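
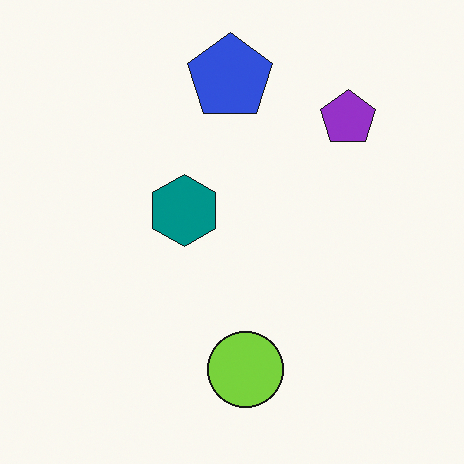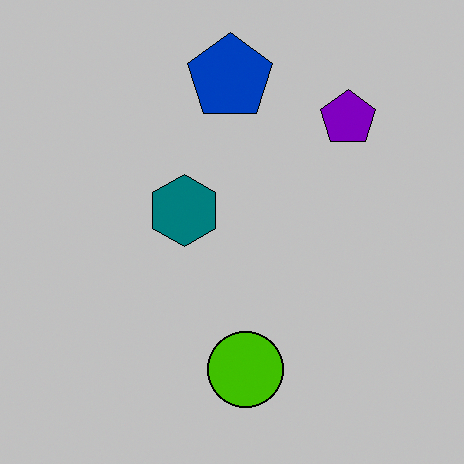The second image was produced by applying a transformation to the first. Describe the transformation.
Aggressively posterized.

Each flat color has snapped to a coarser quantized level — most visibly, the near-white background has dropped to a flat grey.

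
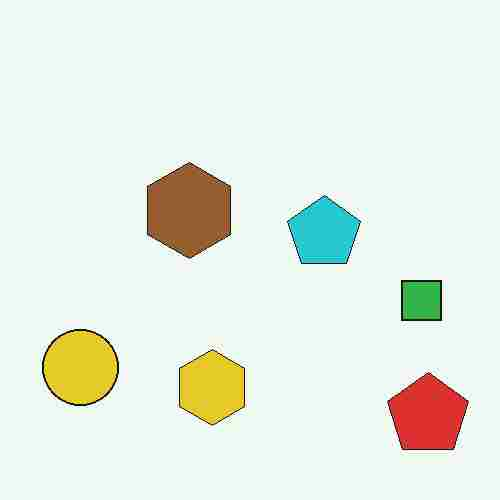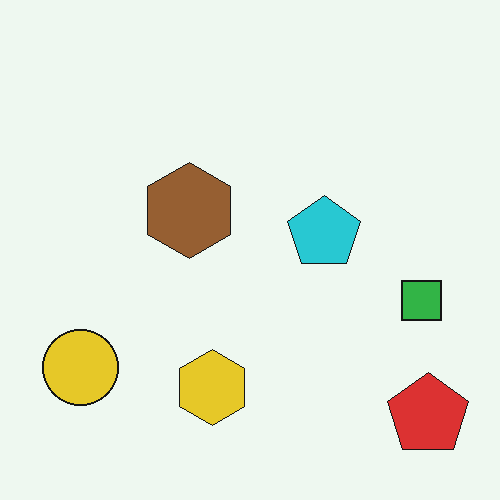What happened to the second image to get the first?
Degraded with heavy JPEG compression.

Blocky 8×8 compression artifacts appear around shape edges and the flat background shows ringing — characteristic JPEG degradation.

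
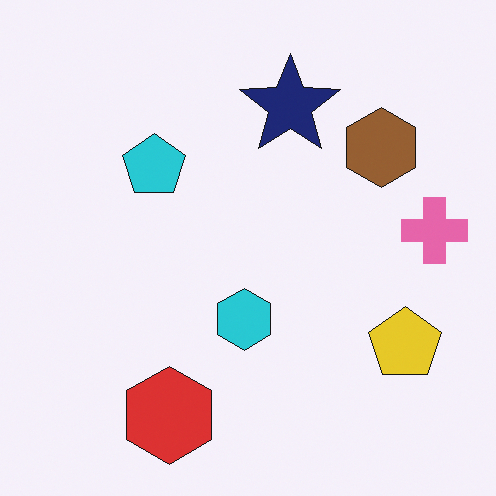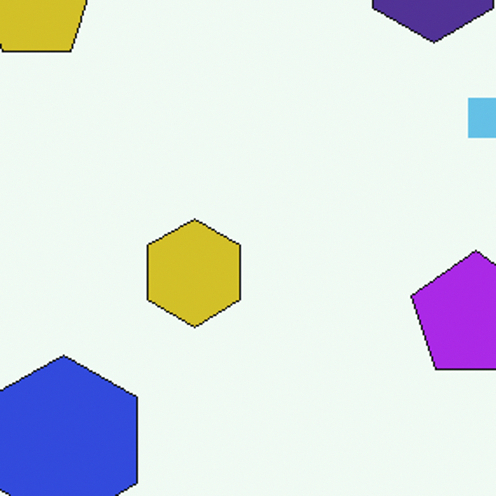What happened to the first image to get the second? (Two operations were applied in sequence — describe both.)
The image was cropped to a noticeably smaller region and rescaled, then hue-shifted by a large amount.

The visible shapes are larger and the field of view is narrower; shapes near the original edges may be partly or wholly outside the frame — a crop-and-rescale. Every shape's color has rotated by the same amount around the hue wheel — a uniform hue shift.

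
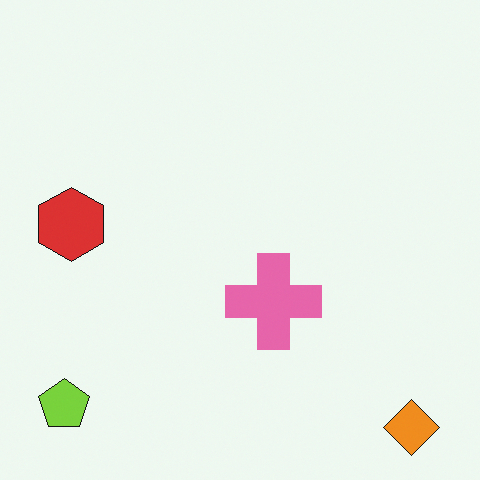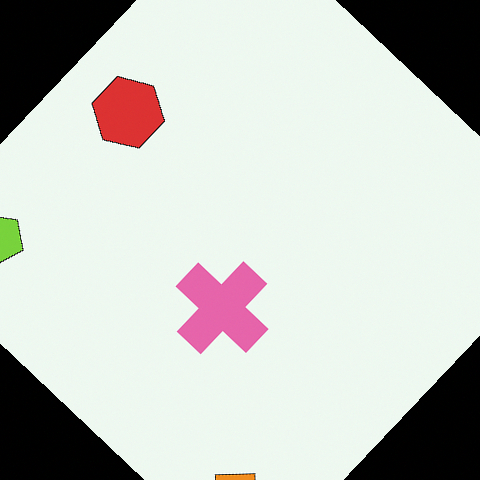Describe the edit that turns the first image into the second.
The image was rotated clockwise by a large amount — several tens of degrees.

Every shape is tilted by the same angle and the image corners show triangular fill wedges — a whole-image rotation by a non-right angle.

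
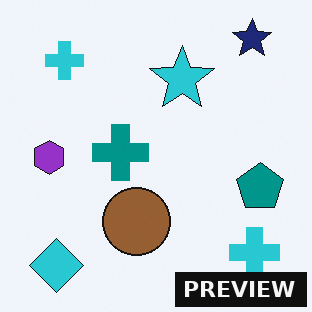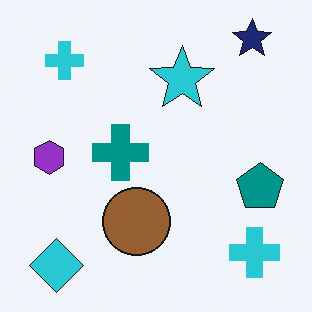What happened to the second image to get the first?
The image was watermarked with the text "PREVIEW" in the lower-right corner.

A dark label reading "PREVIEW" appears in the lower-right corner.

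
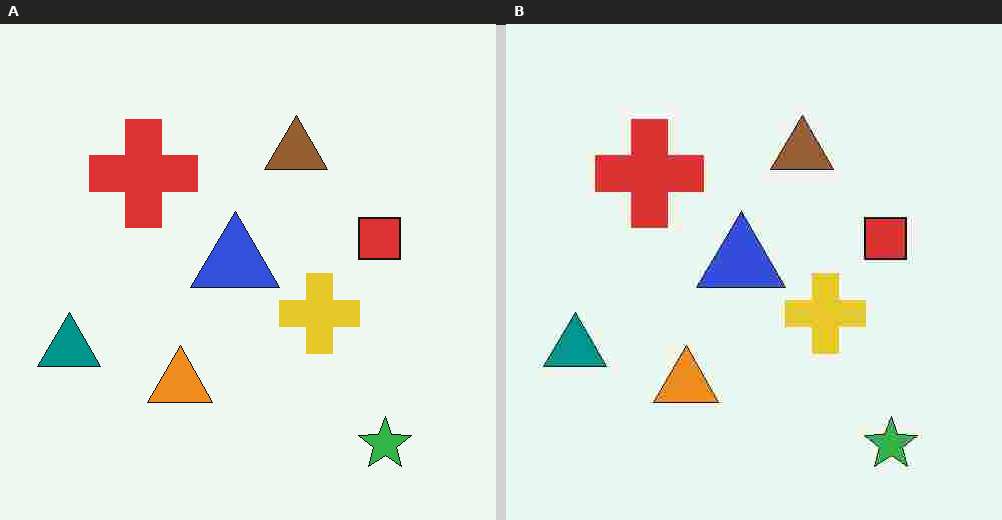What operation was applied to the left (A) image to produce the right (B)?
The right (B) image is the left (A) degraded with heavy JPEG compression.

Blocky 8×8 compression artifacts appear around shape edges and the flat background shows ringing — characteristic JPEG degradation.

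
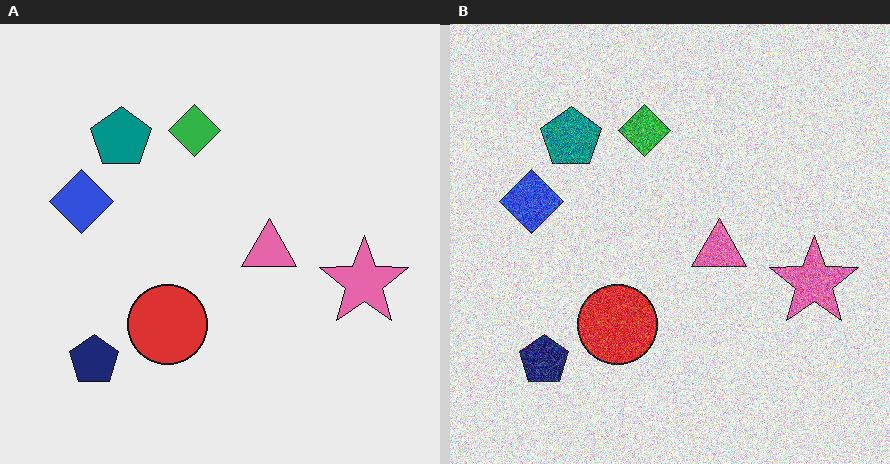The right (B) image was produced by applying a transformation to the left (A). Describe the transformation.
This is the original image degraded with a thick layer of grain.

Random speckle covers the whole image, including the flat background.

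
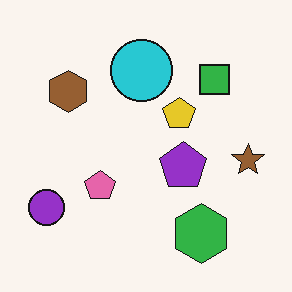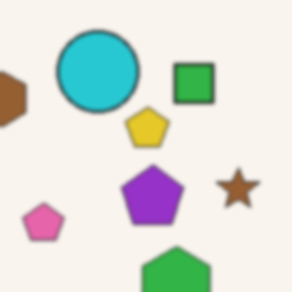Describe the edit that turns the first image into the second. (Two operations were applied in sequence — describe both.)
The transformation is: cropped slightly and scaled back up, then given a subtle gaussian blur.

The visible shapes are larger and the field of view is narrower; shapes near the original edges may be partly or wholly outside the frame — a crop-and-rescale. Shape edges and outlines are uniformly softened across the whole image.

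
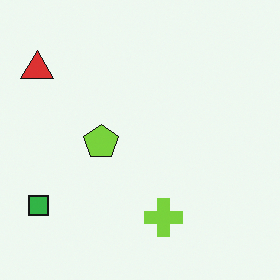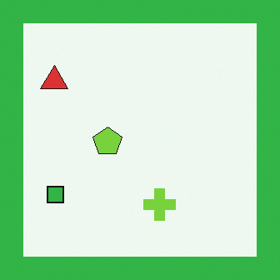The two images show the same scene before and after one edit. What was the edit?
The second image is the first framed with a green border.

A solid green frame runs around the edge of the second image, with the content slightly shrunk inside it.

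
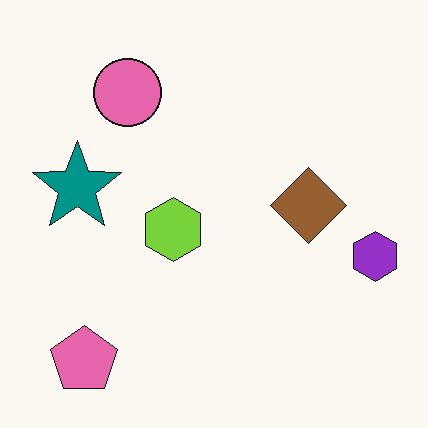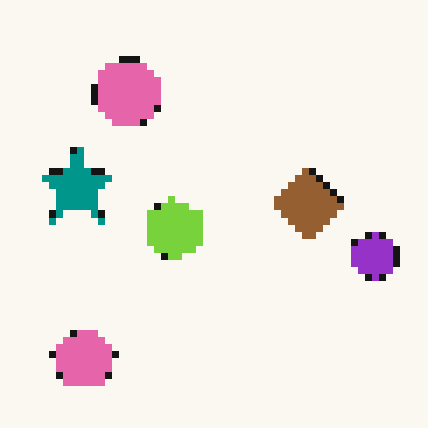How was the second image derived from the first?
The second image is the first pixelated into visible square blocks.

Shapes are reduced to large square blocks; fine edges and outlines are lost — a downscale-then-upscale (mosaic) effect.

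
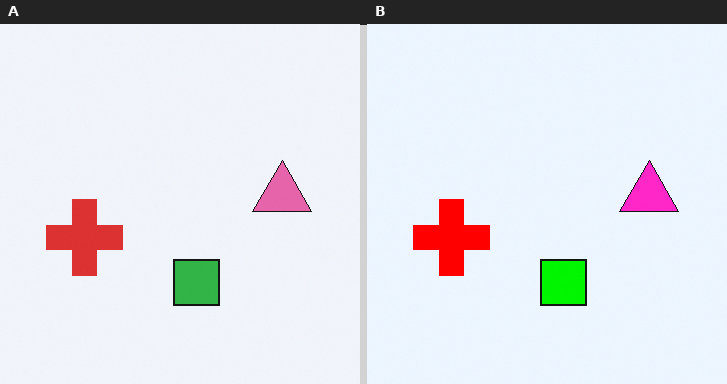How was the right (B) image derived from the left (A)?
This is the original image heavily oversaturated.

All colors are more vivid — a global saturation change.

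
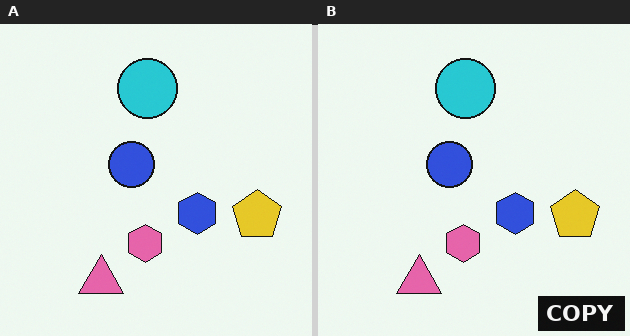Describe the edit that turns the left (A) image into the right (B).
The image was watermarked with the text "COPY" in the lower-right corner.

A dark label reading "COPY" appears in the lower-right corner.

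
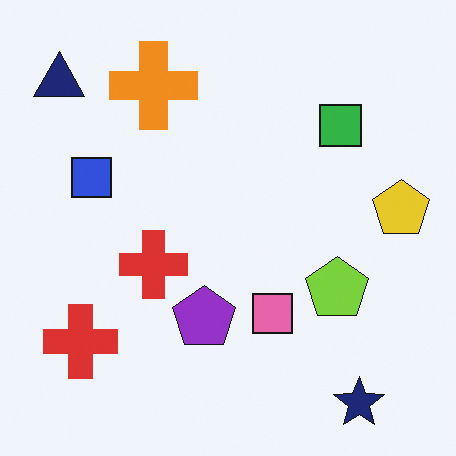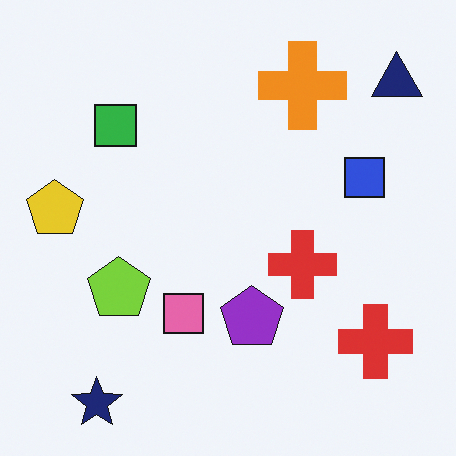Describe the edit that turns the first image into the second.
The second image is the first flipped horizontally (left ↔ right).

The yellow pentagon is in the right of the first image and the left of the second — shapes on opposite sides of the vertical midline have swapped in a mirror flip.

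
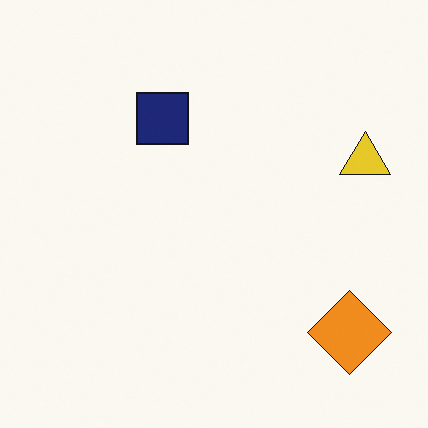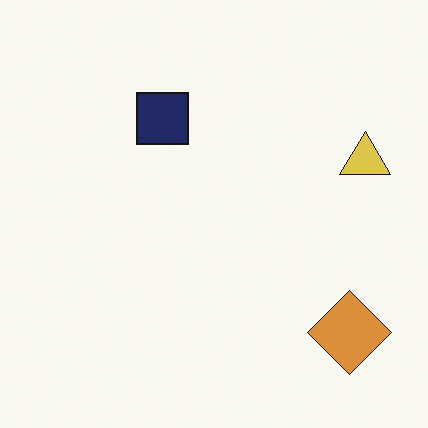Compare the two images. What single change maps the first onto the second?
The second image is the first slightly desaturated.

All colors are more muted and greyish — a global saturation change.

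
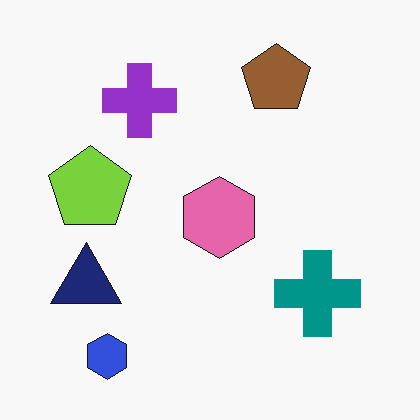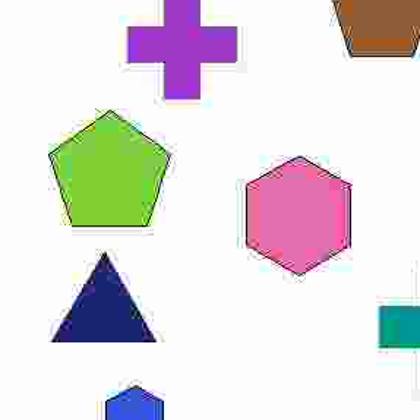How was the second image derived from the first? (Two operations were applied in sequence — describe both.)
It was heavily JPEG-compressed with obvious blocking artifacts, then cropped slightly and scaled back up.

Blocky 8×8 compression artifacts appear around shape edges and the flat background shows ringing — characteristic JPEG degradation. The visible shapes are larger and the field of view is narrower; shapes near the original edges may be partly or wholly outside the frame — a crop-and-rescale.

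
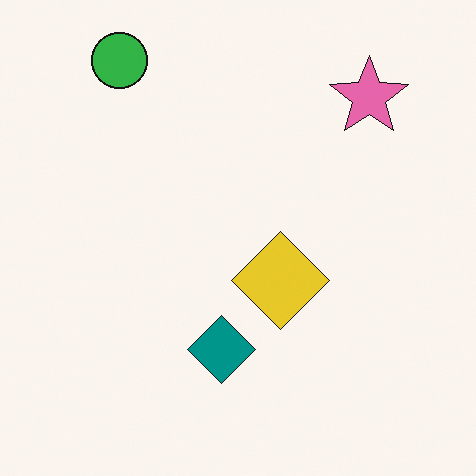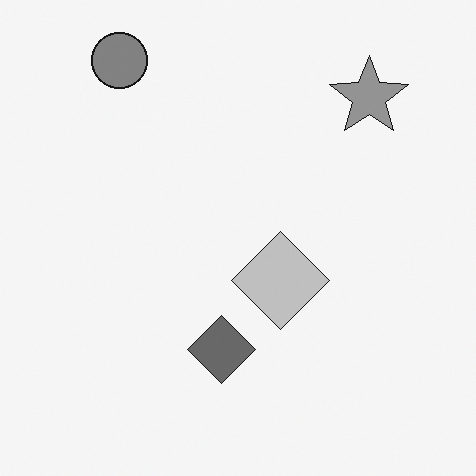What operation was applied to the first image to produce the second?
The image was converted to grayscale.

All color is removed — every shape is now a shade of grey.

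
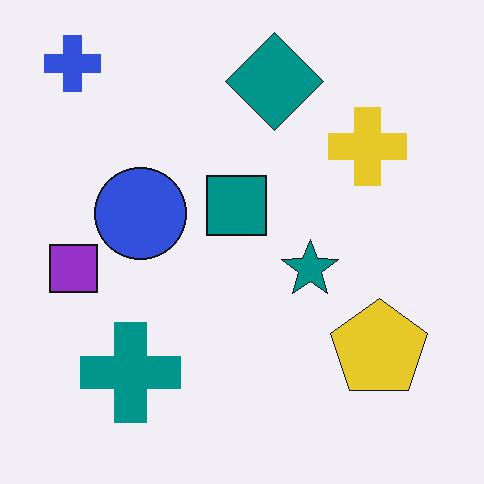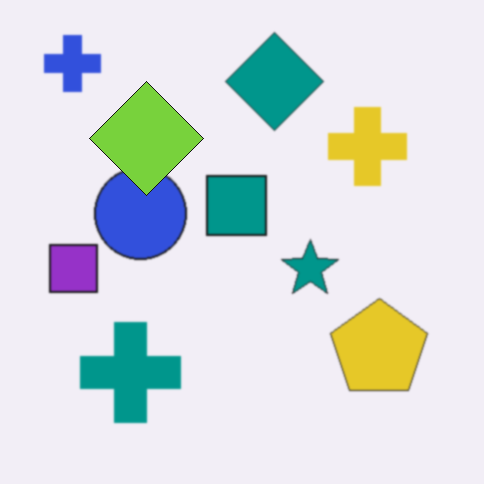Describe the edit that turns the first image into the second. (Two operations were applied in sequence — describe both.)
The transformation is: lightly blurred, then overlaid with an additional lime diamond.

Shape edges and outlines are uniformly softened across the whole image. A lime diamond appears in the second image that is absent from the first.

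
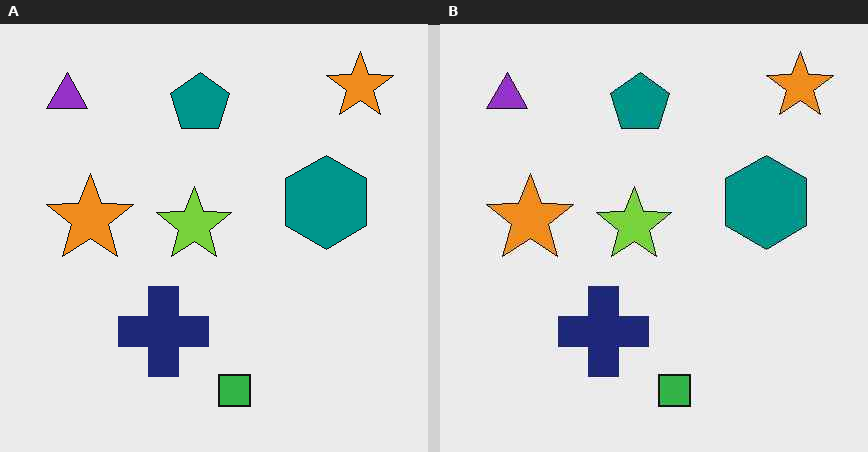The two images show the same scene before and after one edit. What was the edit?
The transformation is: JPEG-compressed with visible artifacts.

Blocky 8×8 compression artifacts appear around shape edges and the flat background shows ringing — characteristic JPEG degradation.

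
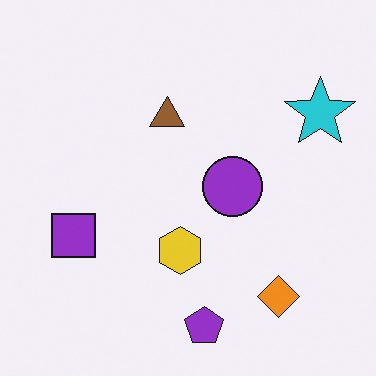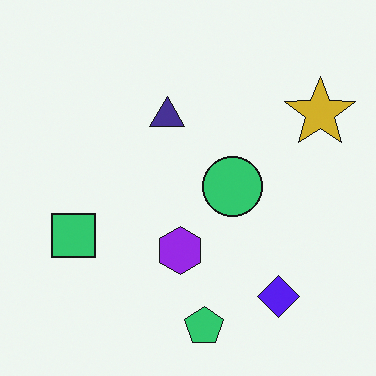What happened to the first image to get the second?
Hue-shifted through roughly half the color wheel.

Every shape's color has rotated by the same amount around the hue wheel — a uniform hue shift.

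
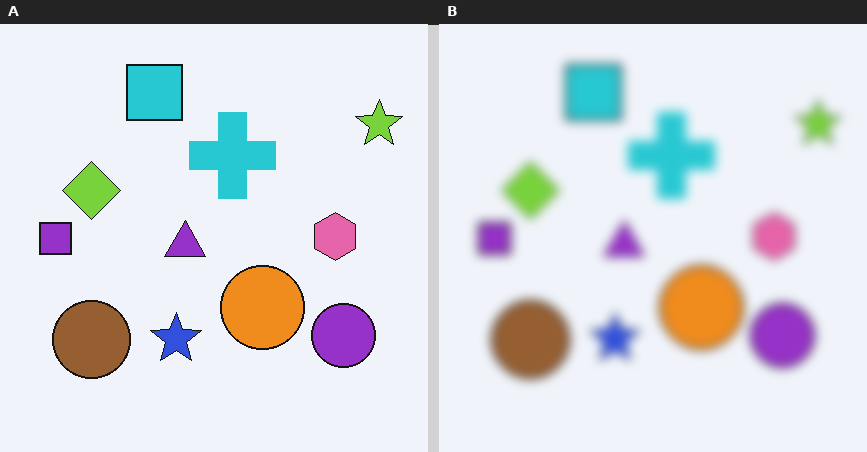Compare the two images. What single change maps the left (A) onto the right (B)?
The image was heavily blurred.

Shape edges and outlines are uniformly softened across the whole image.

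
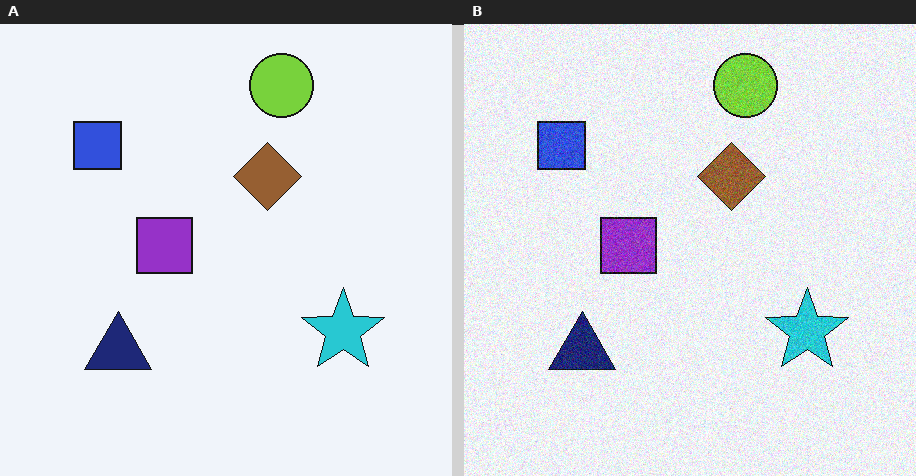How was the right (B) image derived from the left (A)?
Degraded with visible gaussian noise.

Random speckle covers the whole image, including the flat background.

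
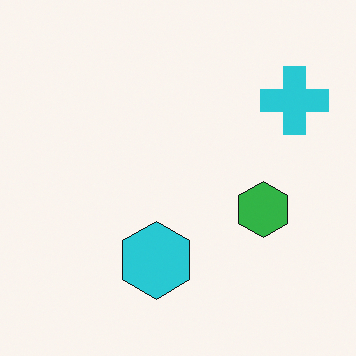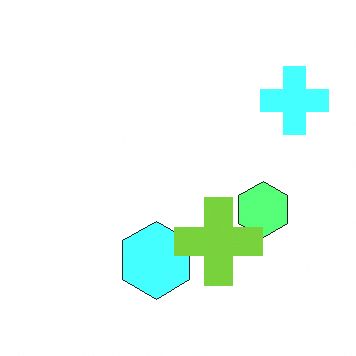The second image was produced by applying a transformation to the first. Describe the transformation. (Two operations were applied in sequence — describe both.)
The image was brightened a lot, then overlaid with an additional lime cross.

Every pixel — background and shapes alike — is uniformly brightened. A lime cross appears in the second image that is absent from the first.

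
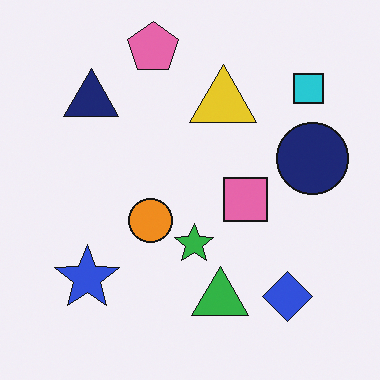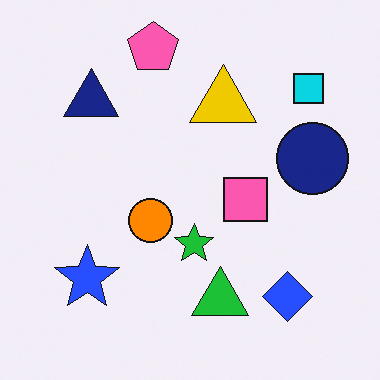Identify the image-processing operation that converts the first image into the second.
The image was slightly oversaturated.

All colors are more vivid — a global saturation change.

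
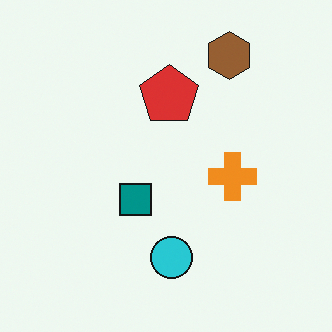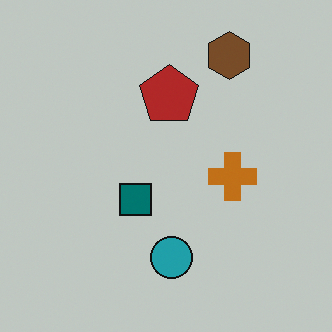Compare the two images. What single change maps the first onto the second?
It was slightly darkened.

Every pixel — background and shapes alike — is uniformly darkened.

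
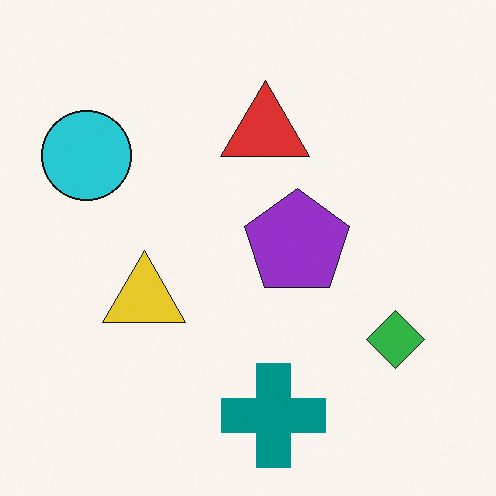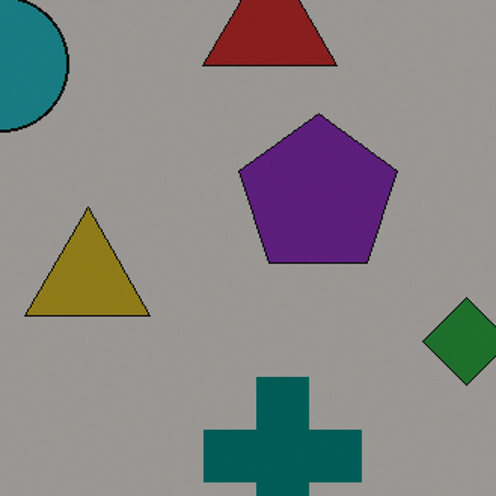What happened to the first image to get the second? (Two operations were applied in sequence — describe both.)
This is the original image cropped slightly and scaled back up, then darkened a lot.

The visible shapes are larger and the field of view is narrower; shapes near the original edges may be partly or wholly outside the frame — a crop-and-rescale. Every pixel — background and shapes alike — is uniformly darkened.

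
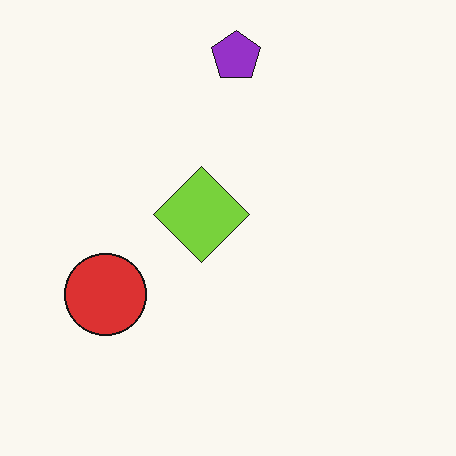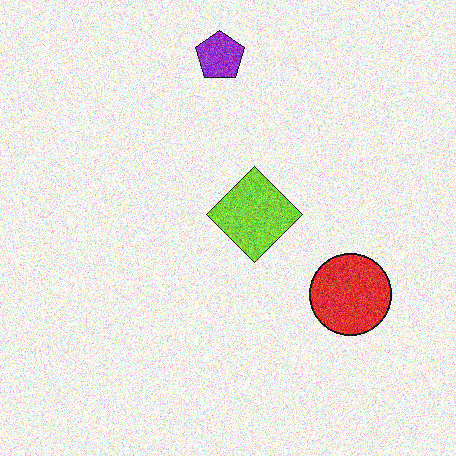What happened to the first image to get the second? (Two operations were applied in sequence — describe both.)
The transformation is: degraded with heavy additive noise, then flipped horizontally (left ↔ right).

Random speckle covers the whole image, including the flat background. The red circle is in the left of the first image and the right of the second — shapes on opposite sides of the vertical midline have swapped in a mirror flip.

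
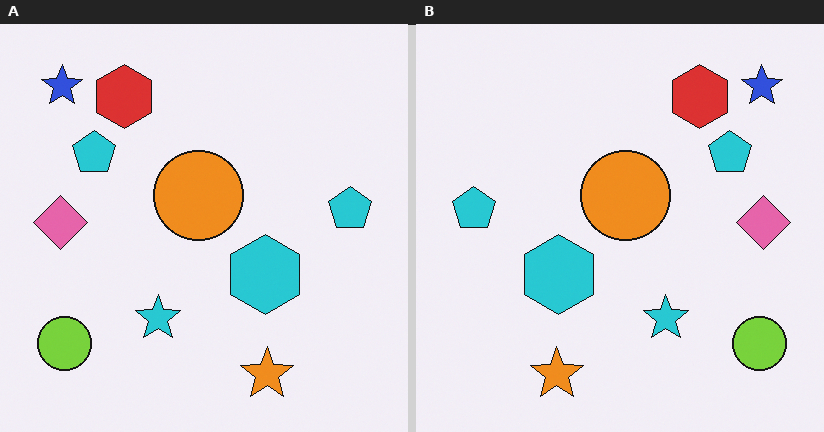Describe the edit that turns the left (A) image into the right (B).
This is the original image flipped horizontally (left ↔ right).

The pink diamond is in the left of the left (A) image and the right of the right (B) — shapes on opposite sides of the vertical midline have swapped in a mirror flip.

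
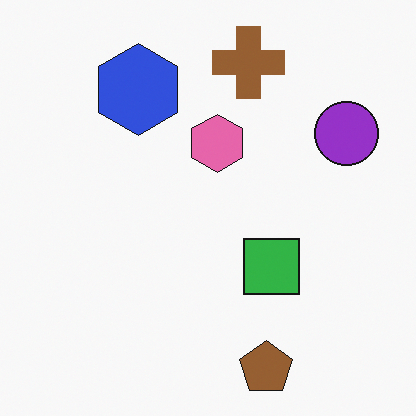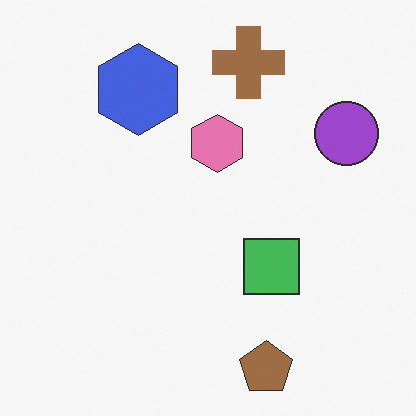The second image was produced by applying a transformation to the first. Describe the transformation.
Given slightly reduced contrast.

Tones are pushed toward mid-grey across the whole image — a global contrast change.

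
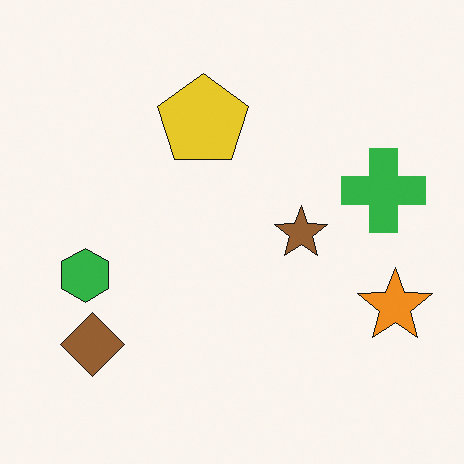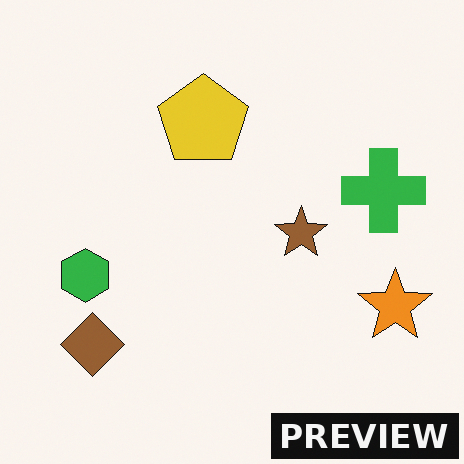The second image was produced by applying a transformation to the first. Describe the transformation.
The second image is the first watermarked with the text "PREVIEW" in the lower-right corner.

A dark label reading "PREVIEW" appears in the lower-right corner.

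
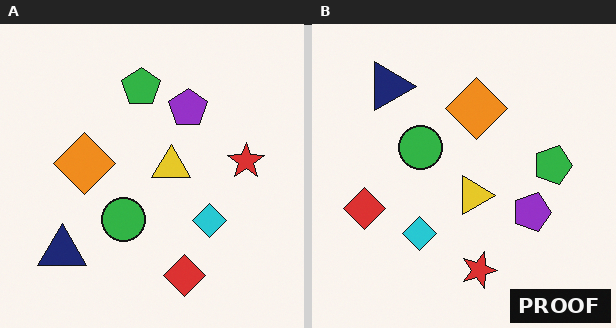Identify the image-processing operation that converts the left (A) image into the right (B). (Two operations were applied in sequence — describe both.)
The right (B) image is the left (A) rotated 90° clockwise, then watermarked with the text "PROOF" in the lower-right corner.

The navy triangle sits in the bottom-left of the left (A) image and the top-left of the right (B) — consistent with a whole-image 90° clockwise rotation. A dark label reading "PROOF" appears in the lower-right corner.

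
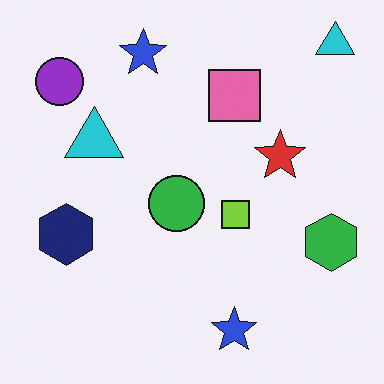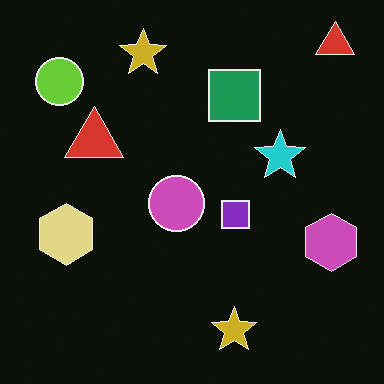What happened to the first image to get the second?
The second image is the first color-inverted (negative).

The light background has become dark and every shape's color is its complement — a photographic negative.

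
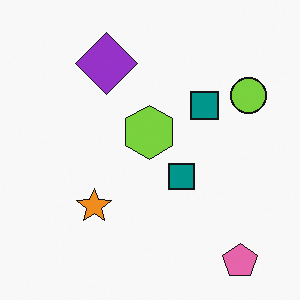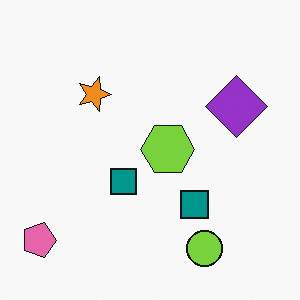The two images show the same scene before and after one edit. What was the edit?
This is the original image rotated 90° clockwise.

The pink pentagon sits in the bottom-right of the first image and the bottom-left of the second — consistent with a whole-image 90° clockwise rotation.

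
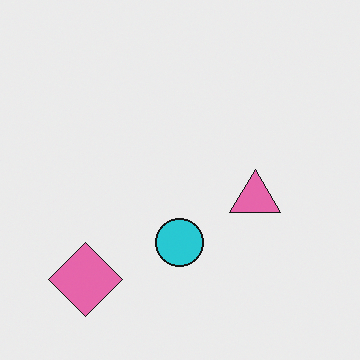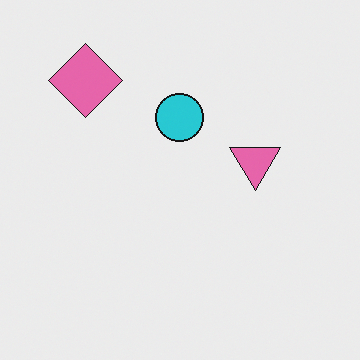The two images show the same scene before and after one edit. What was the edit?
The image was flipped vertically (top ↔ bottom).

The pink diamond is in the bottom-left of the first image and the top-left of the second — shapes on opposite sides of the horizontal midline have swapped in a mirror flip.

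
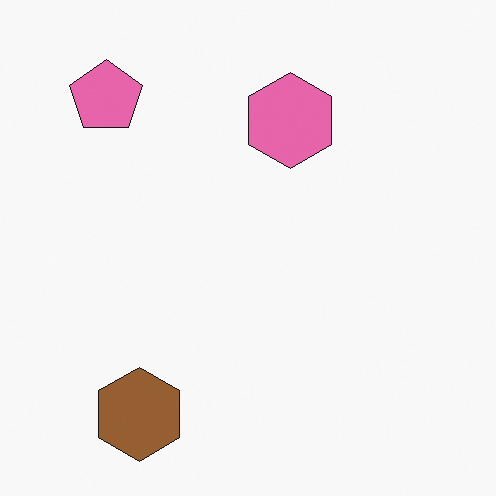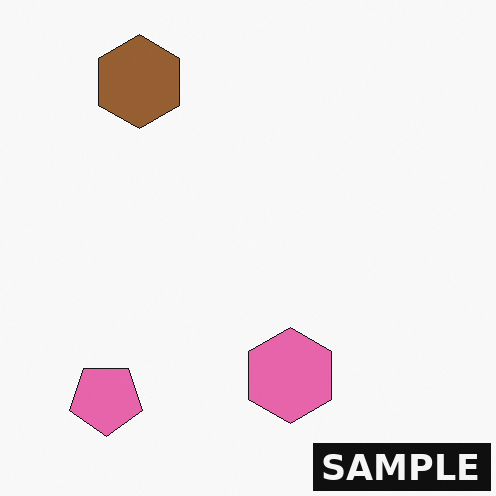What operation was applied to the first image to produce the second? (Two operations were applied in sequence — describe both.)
The transformation is: flipped vertically (top ↔ bottom), then watermarked with the text "SAMPLE" in the lower-right corner.

The brown hexagon is in the bottom-left of the first image and the top-left of the second — shapes on opposite sides of the horizontal midline have swapped in a mirror flip. A dark label reading "SAMPLE" appears in the lower-right corner.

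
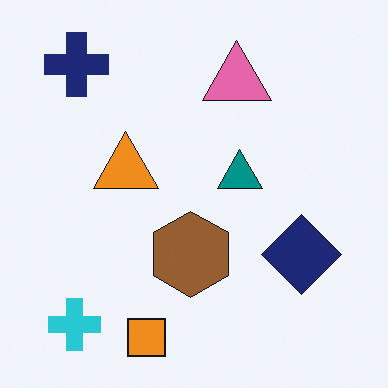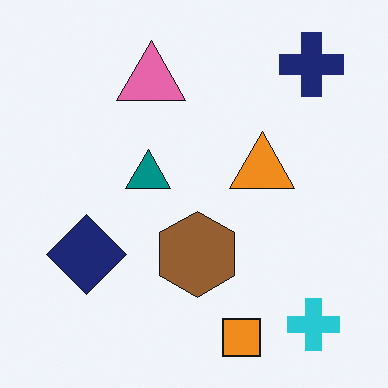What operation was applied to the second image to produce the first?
Flipped horizontally (left ↔ right).

The cyan cross is in the bottom-right of the second image and the bottom-left of the first — shapes on opposite sides of the vertical midline have swapped in a mirror flip.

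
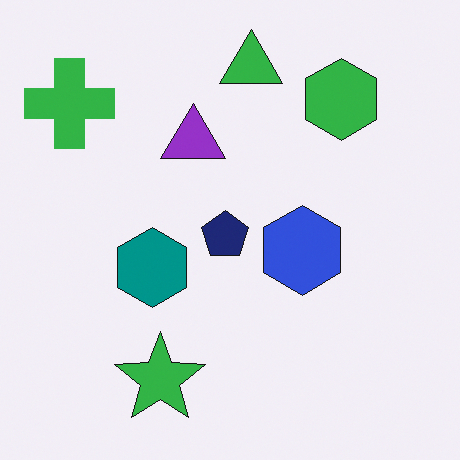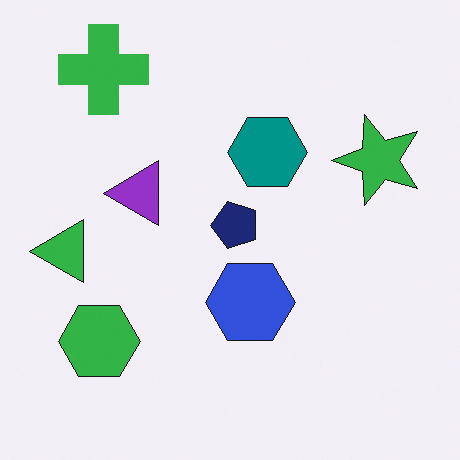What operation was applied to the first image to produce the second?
The image was transposed (reflected across the top-left ↔ bottom-right diagonal).

Shapes have swapped their row and column positions — what was in the top-right is now in the bottom-left — a diagonal reflection.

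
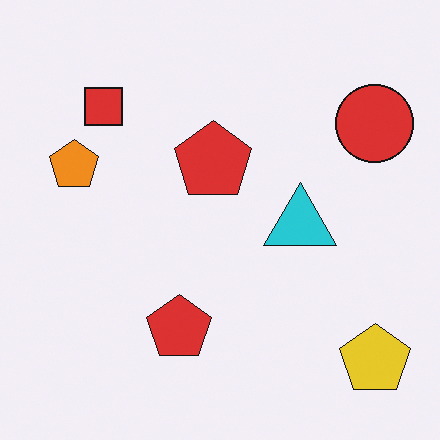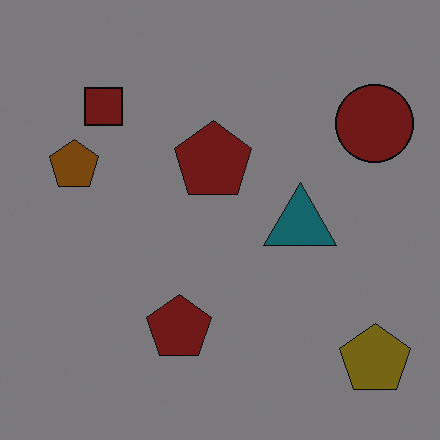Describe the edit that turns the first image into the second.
The second image is the first noticeably darkened.

Every pixel — background and shapes alike — is uniformly darkened.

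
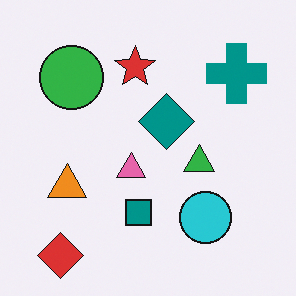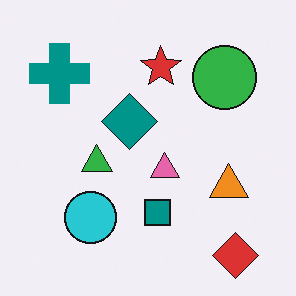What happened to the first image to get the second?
The second image is the first flipped horizontally (left ↔ right).

The teal cross is in the top-right of the first image and the top-left of the second — shapes on opposite sides of the vertical midline have swapped in a mirror flip.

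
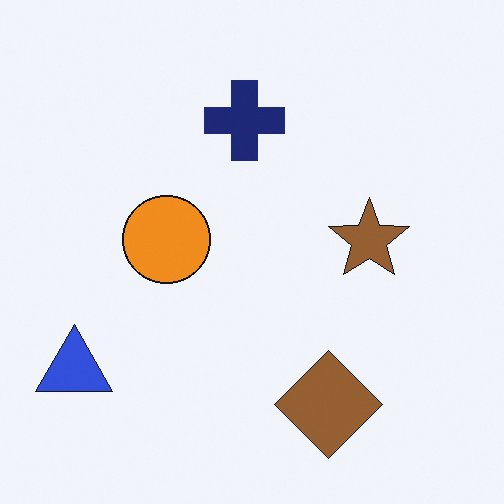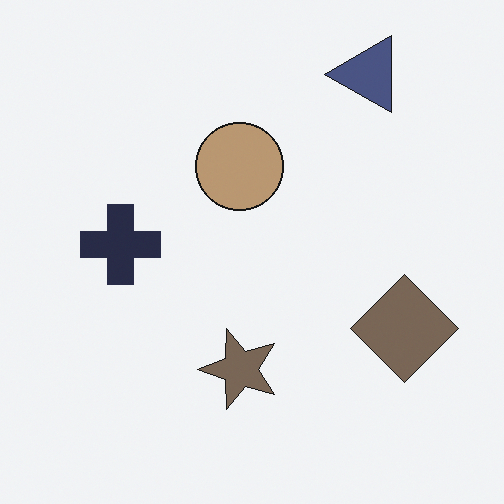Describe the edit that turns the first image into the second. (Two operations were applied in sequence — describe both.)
The transformation is: made much more muted (saturation change), then transposed (reflected across the top-left ↔ bottom-right diagonal).

All colors are more muted and greyish — a global saturation change. Shapes have swapped their row and column positions — what was in the top-right is now in the bottom-left — a diagonal reflection.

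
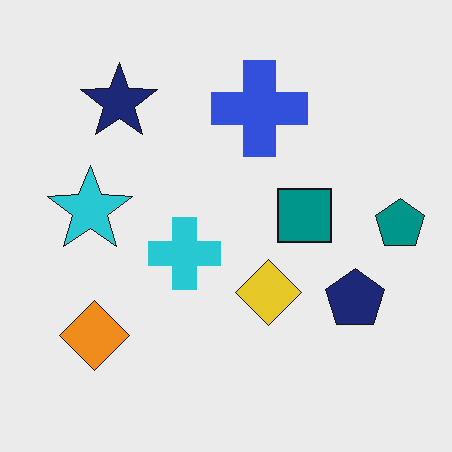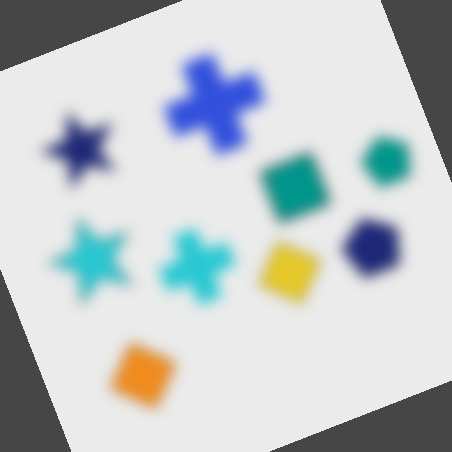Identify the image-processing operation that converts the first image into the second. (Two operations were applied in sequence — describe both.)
The image was heavily blurred, then rotated counter-clockwise by a moderate amount.

Shape edges and outlines are uniformly softened across the whole image. Every shape is tilted by the same angle and the image corners show triangular fill wedges — a whole-image rotation by a non-right angle.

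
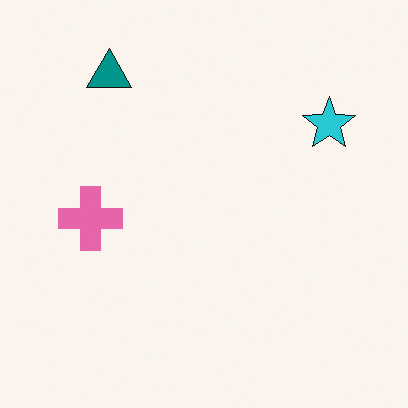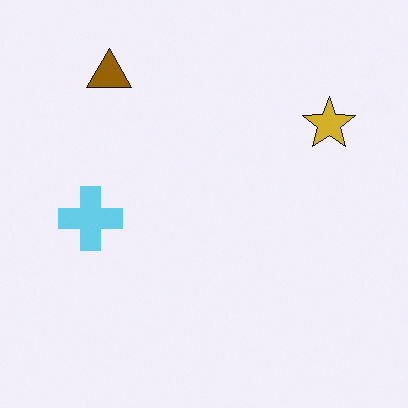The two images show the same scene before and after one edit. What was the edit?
This is the original image hue-shifted by a large amount.

Every shape's color has rotated by the same amount around the hue wheel — a uniform hue shift.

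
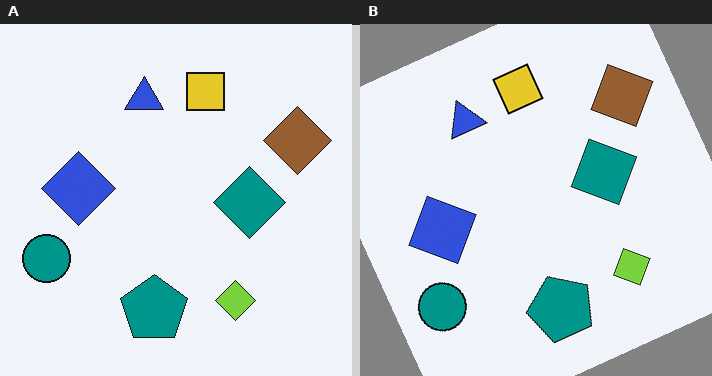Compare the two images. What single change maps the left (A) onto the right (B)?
The transformation is: rotated counter-clockwise by a clearly visible amount.

Every shape is tilted by the same angle and the image corners show triangular fill wedges — a whole-image rotation by a non-right angle.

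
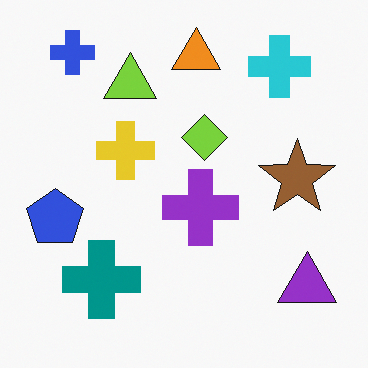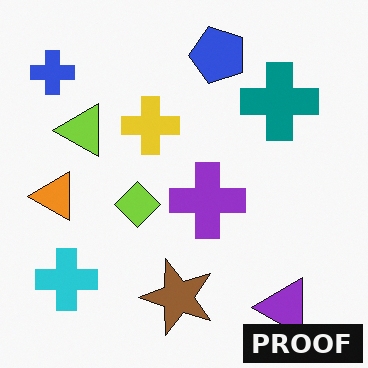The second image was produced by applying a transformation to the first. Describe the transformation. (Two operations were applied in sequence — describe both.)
This is the original image transposed (reflected across the top-left ↔ bottom-right diagonal), then watermarked with the text "PROOF" in the lower-right corner.

Shapes have swapped their row and column positions — what was in the top-right is now in the bottom-left — a diagonal reflection. A dark label reading "PROOF" appears in the lower-right corner.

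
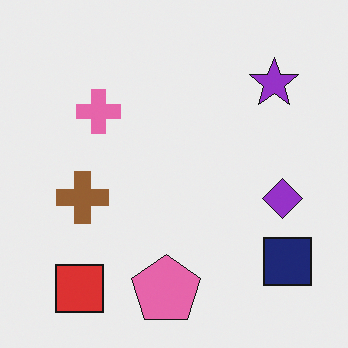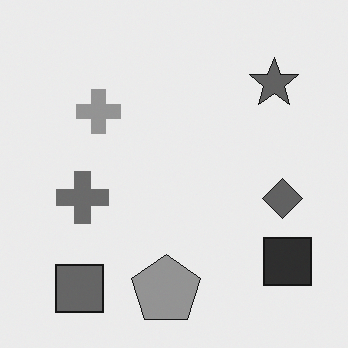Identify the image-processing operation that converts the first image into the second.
This is the original image converted to grayscale.

All color is removed — every shape is now a shade of grey.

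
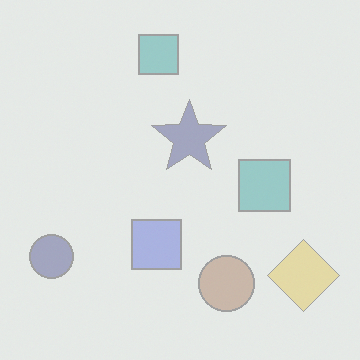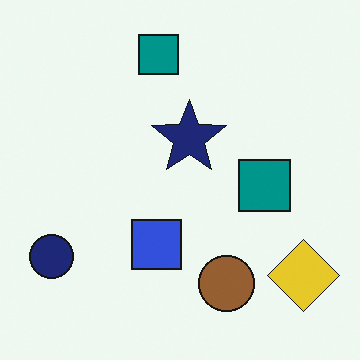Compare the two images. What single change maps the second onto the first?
This is the original image washed out (contrast reduced).

Tones are pushed toward mid-grey across the whole image — a global contrast change.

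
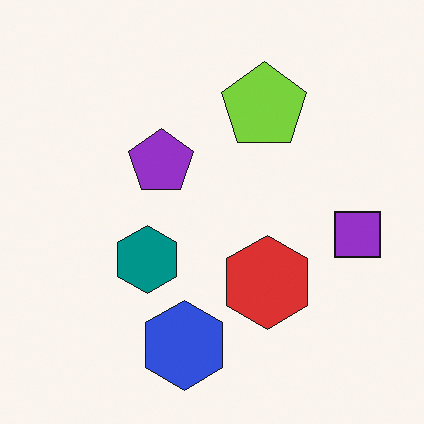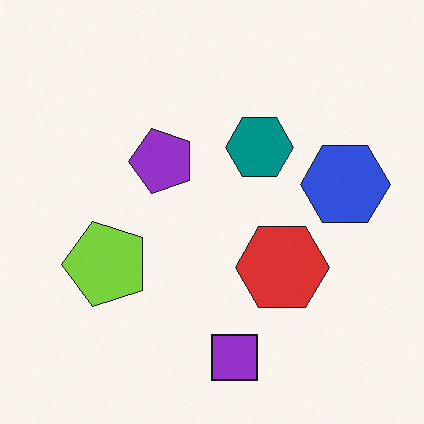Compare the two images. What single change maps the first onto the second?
It was transposed (reflected across the top-left ↔ bottom-right diagonal).

Shapes have swapped their row and column positions — what was in the top-right is now in the bottom-left — a diagonal reflection.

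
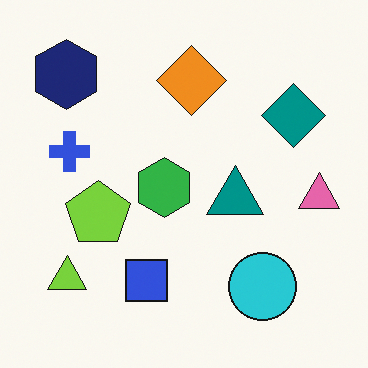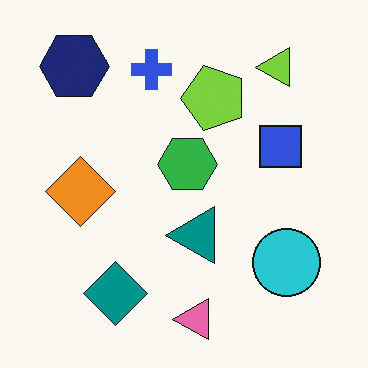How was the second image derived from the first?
It was transposed (reflected across the top-left ↔ bottom-right diagonal).

Shapes have swapped their row and column positions — what was in the top-right is now in the bottom-left — a diagonal reflection.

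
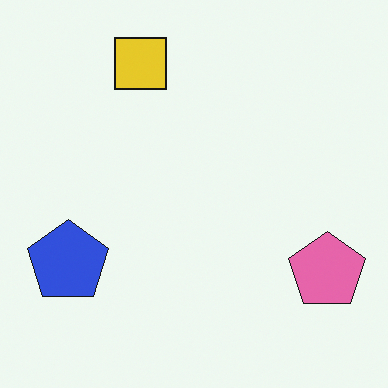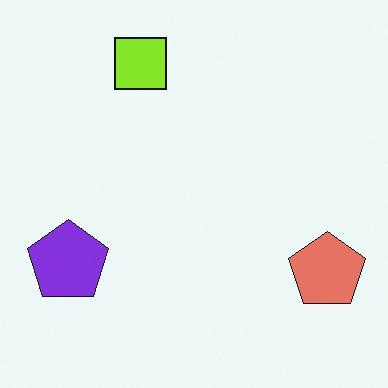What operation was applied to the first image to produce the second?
This is the original image hue-shifted slightly.

Every shape's color has rotated by the same amount around the hue wheel — a uniform hue shift.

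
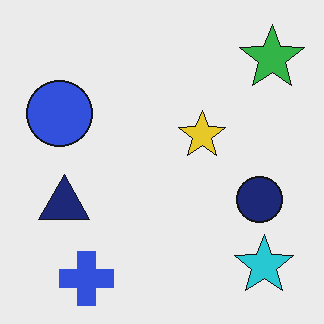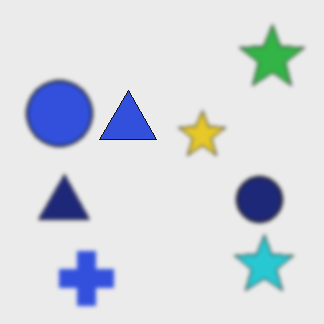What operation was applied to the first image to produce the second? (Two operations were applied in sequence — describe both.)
This is the original image slightly softened, then overlaid with an additional blue triangle.

Shape edges and outlines are uniformly softened across the whole image. A blue triangle appears in the second image that is absent from the first.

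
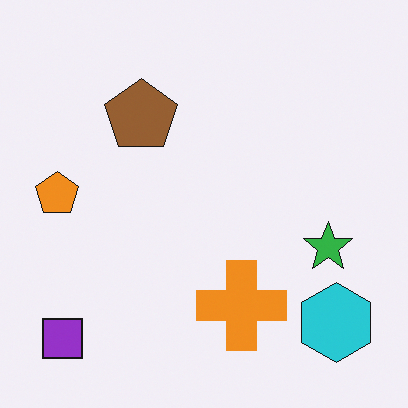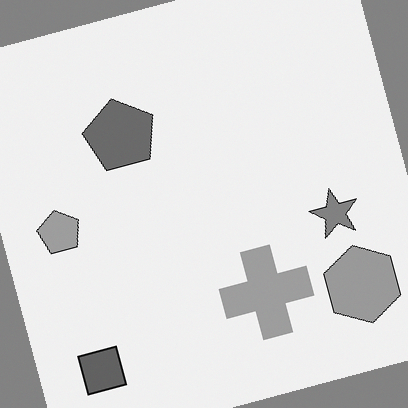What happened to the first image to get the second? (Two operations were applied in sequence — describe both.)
The transformation is: rotated counter-clockwise by a clearly visible amount, then converted to grayscale.

Every shape is tilted by the same angle and the image corners show triangular fill wedges — a whole-image rotation by a non-right angle. All color is removed — every shape is now a shade of grey.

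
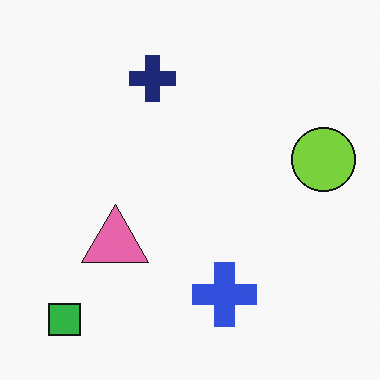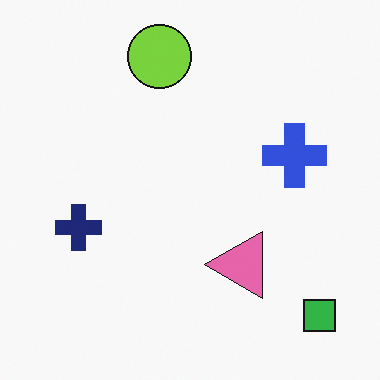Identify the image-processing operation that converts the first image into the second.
The second image is the first rotated 90° counter-clockwise.

The green square sits in the bottom-left of the first image and the bottom-right of the second — consistent with a whole-image 90° counter-clockwise rotation.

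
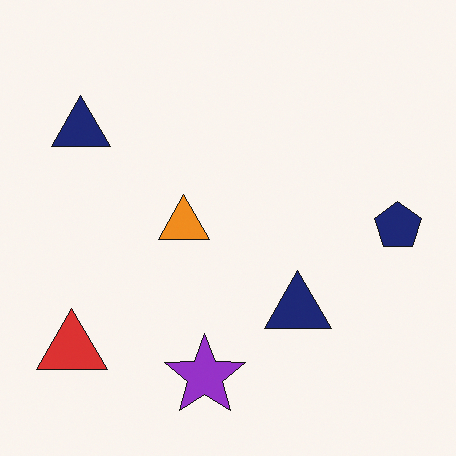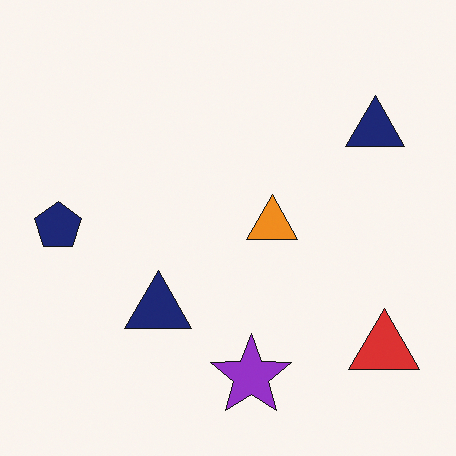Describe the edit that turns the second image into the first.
It was flipped horizontally (left ↔ right).

The navy pentagon is in the left of the second image and the right of the first — shapes on opposite sides of the vertical midline have swapped in a mirror flip.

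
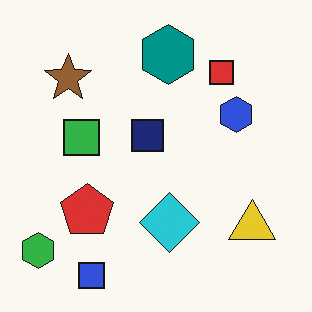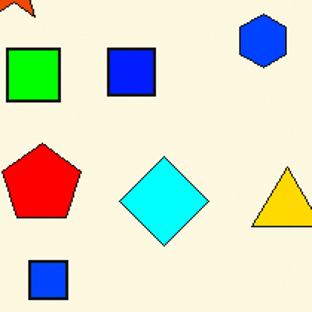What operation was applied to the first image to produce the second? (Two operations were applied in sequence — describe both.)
This is the original image made much more vivid (saturation change), then cropped slightly and scaled back up.

All colors are more vivid — a global saturation change. The visible shapes are larger and the field of view is narrower; shapes near the original edges may be partly or wholly outside the frame — a crop-and-rescale.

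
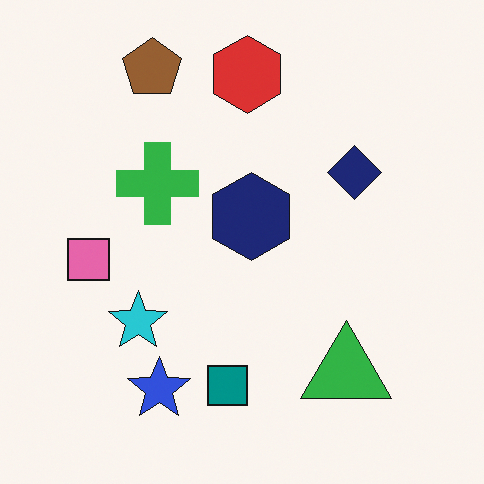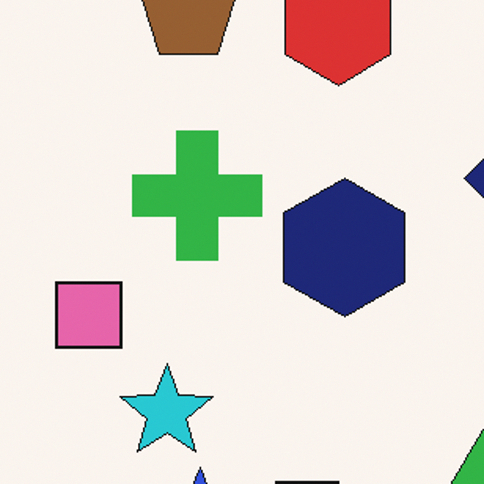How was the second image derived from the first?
The second image is the first cropped to a modestly smaller region and rescaled.

The visible shapes are larger and the field of view is narrower; shapes near the original edges may be partly or wholly outside the frame — a crop-and-rescale.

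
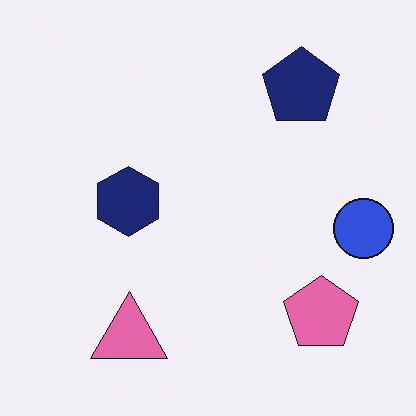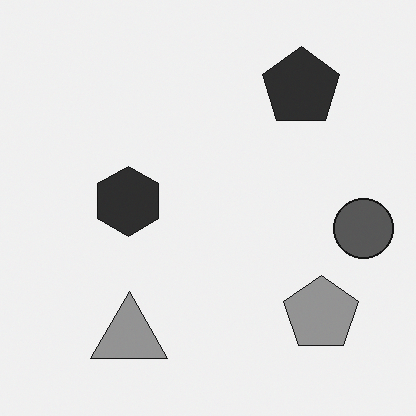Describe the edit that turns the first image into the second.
The transformation is: converted to grayscale.

All color is removed — every shape is now a shade of grey.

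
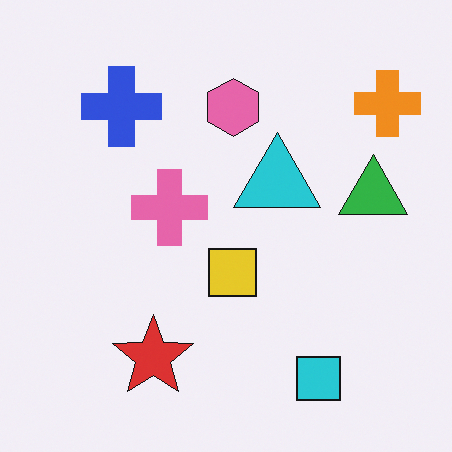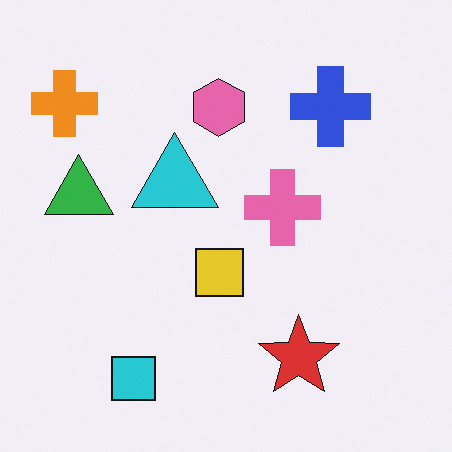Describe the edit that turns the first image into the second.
The transformation is: flipped horizontally (left ↔ right).

The orange cross is in the top-right of the first image and the top-left of the second — shapes on opposite sides of the vertical midline have swapped in a mirror flip.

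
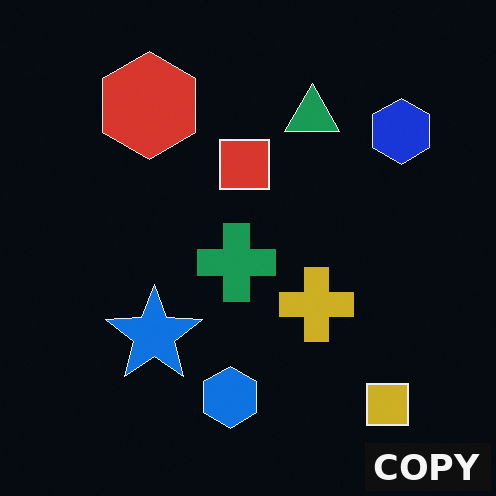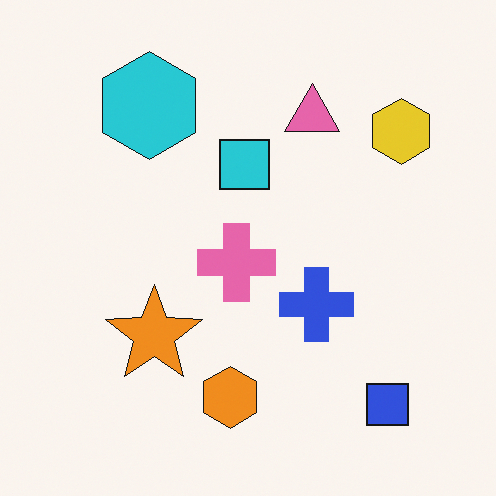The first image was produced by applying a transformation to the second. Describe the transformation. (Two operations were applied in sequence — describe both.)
The image was color-inverted (negative), then watermarked with the text "COPY" in the lower-right corner.

The light background has become dark and every shape's color is its complement — a photographic negative. A dark label reading "COPY" appears in the lower-right corner.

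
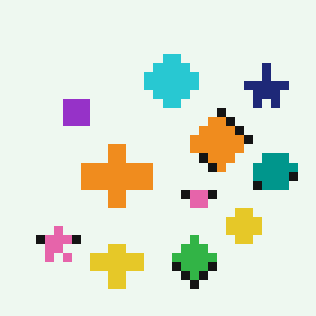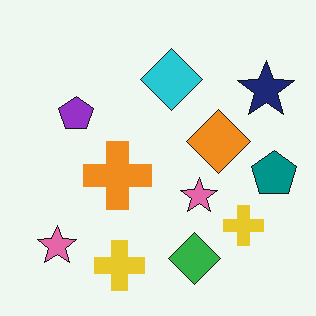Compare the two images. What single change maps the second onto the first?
The transformation is: coarsely pixelated.

Shapes are reduced to large square blocks; fine edges and outlines are lost — a downscale-then-upscale (mosaic) effect.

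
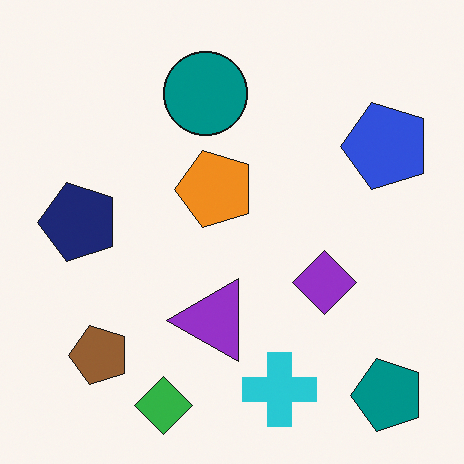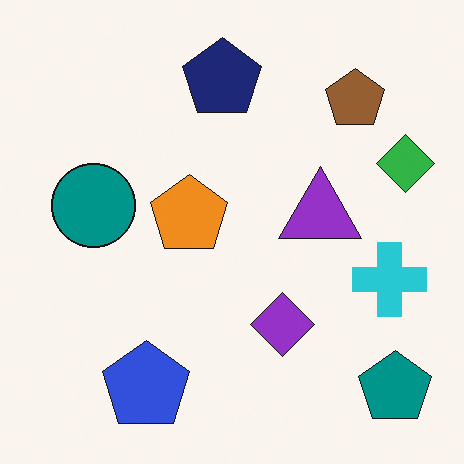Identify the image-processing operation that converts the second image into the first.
The first image is the second transposed (reflected across the top-left ↔ bottom-right diagonal).

Shapes have swapped their row and column positions — what was in the top-right is now in the bottom-left — a diagonal reflection.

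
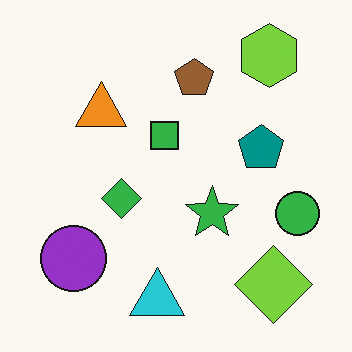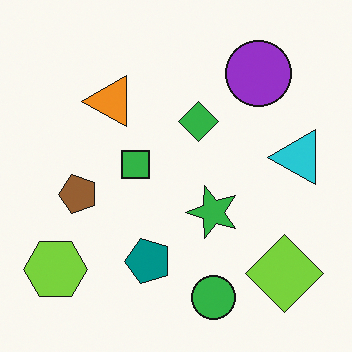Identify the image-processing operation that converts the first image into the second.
The transformation is: transposed (reflected across the top-left ↔ bottom-right diagonal).

Shapes have swapped their row and column positions — what was in the top-right is now in the bottom-left — a diagonal reflection.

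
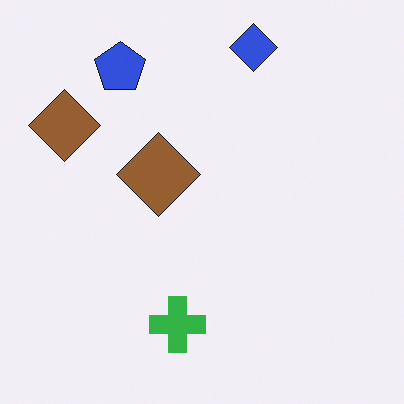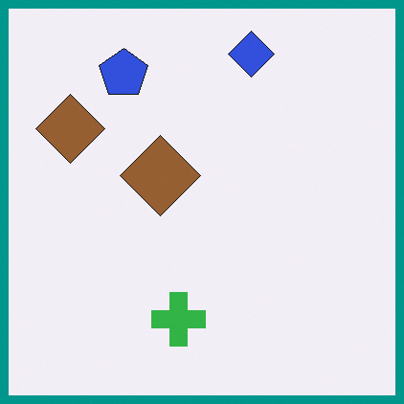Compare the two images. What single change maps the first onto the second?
The transformation is: framed with a teal border.

A solid teal frame runs around the edge of the second image, with the content slightly shrunk inside it.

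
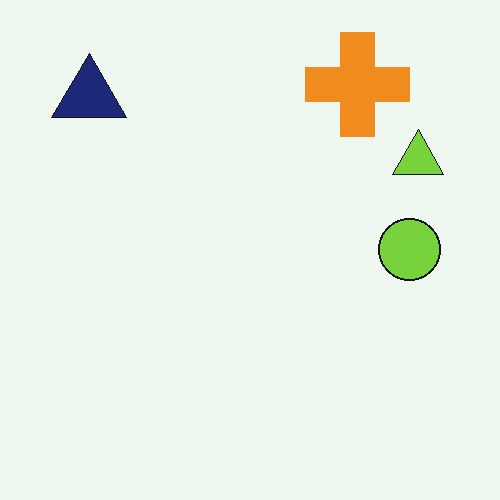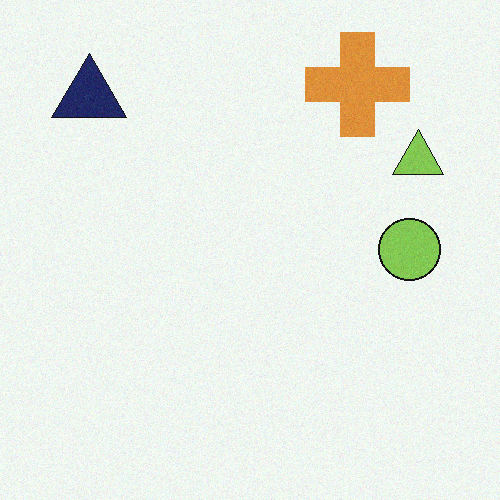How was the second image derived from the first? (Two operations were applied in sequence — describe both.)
The transformation is: degraded with a light layer of grain, then slightly desaturated.

Random speckle covers the whole image, including the flat background. All colors are more muted and greyish — a global saturation change.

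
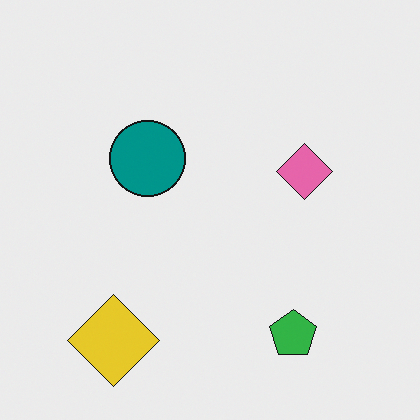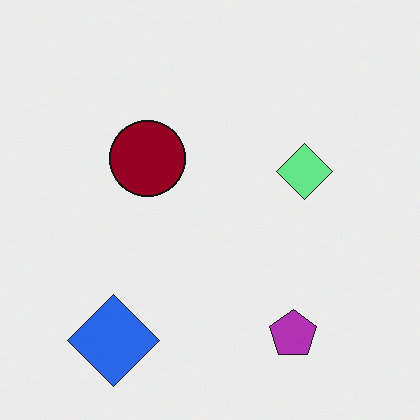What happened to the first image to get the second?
Hue-shifted through roughly half the color wheel.

Every shape's color has rotated by the same amount around the hue wheel — a uniform hue shift.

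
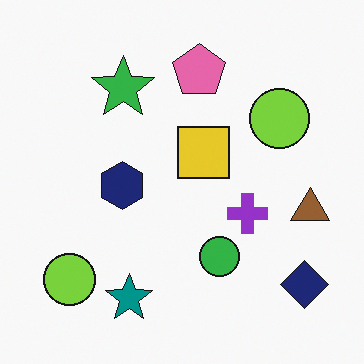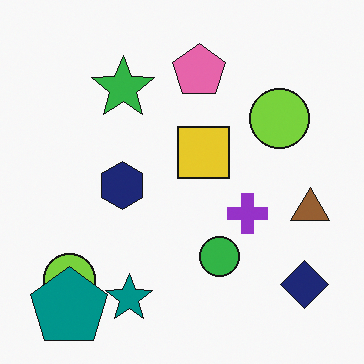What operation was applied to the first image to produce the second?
The image was overlaid with an additional teal pentagon.

A teal pentagon appears in the second image that is absent from the first.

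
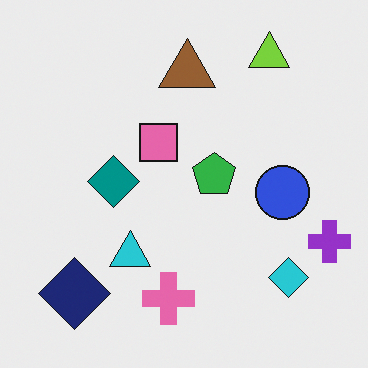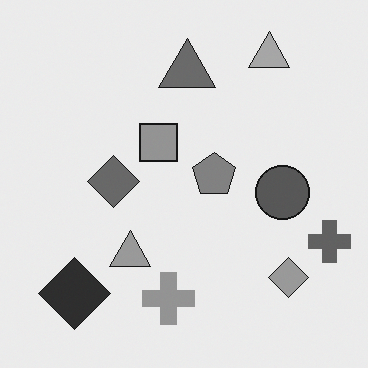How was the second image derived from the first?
The second image is the first converted to grayscale.

All color is removed — every shape is now a shade of grey.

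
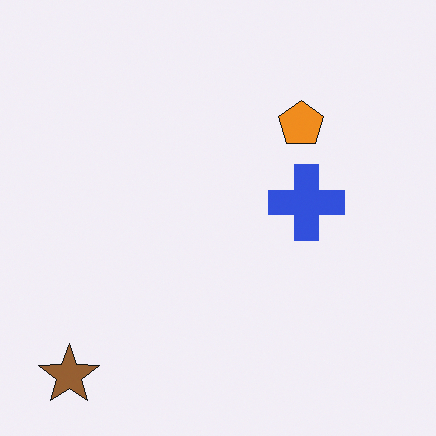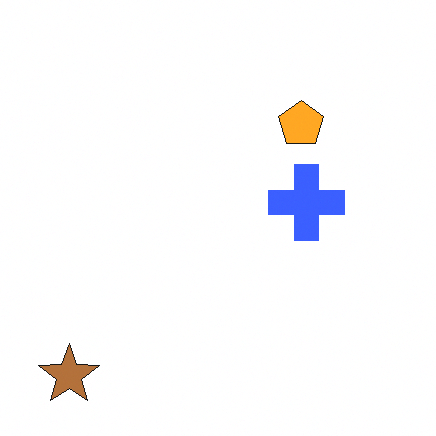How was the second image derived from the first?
This is the original image slightly brightened.

Every pixel — background and shapes alike — is uniformly brightened.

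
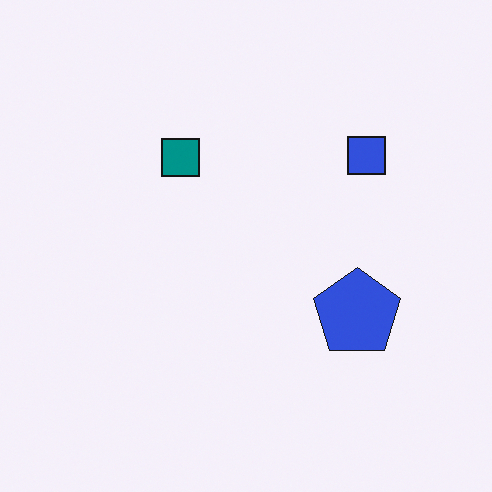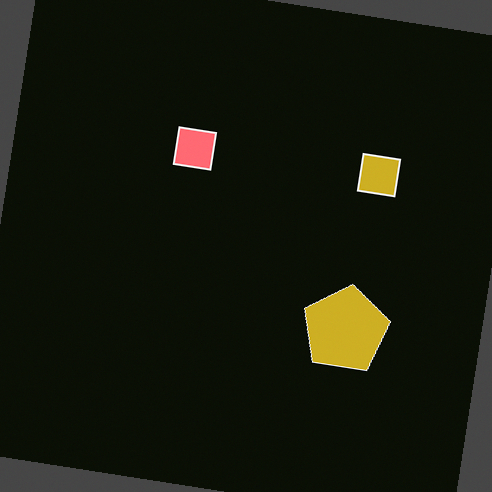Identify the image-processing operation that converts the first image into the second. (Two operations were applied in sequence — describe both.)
The transformation is: color-inverted (negative), then rotated clockwise by a small amount.

The light background has become dark and every shape's color is its complement — a photographic negative. Every shape is tilted by the same angle and the image corners show triangular fill wedges — a whole-image rotation by a non-right angle.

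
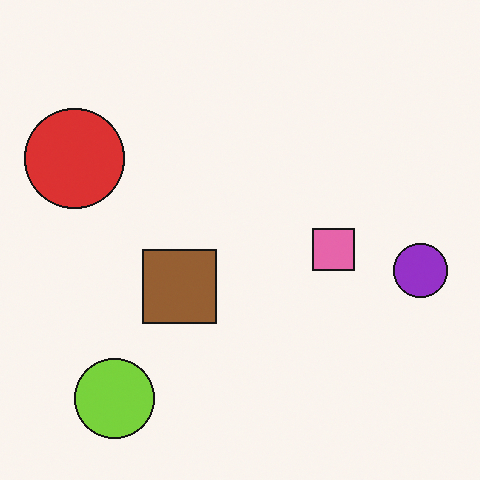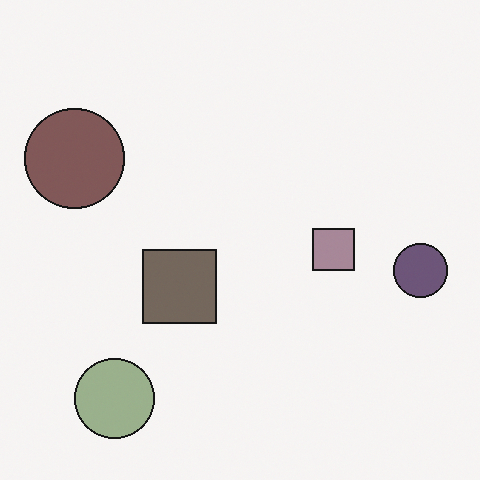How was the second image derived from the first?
It was heavily desaturated.

All colors are more muted and greyish — a global saturation change.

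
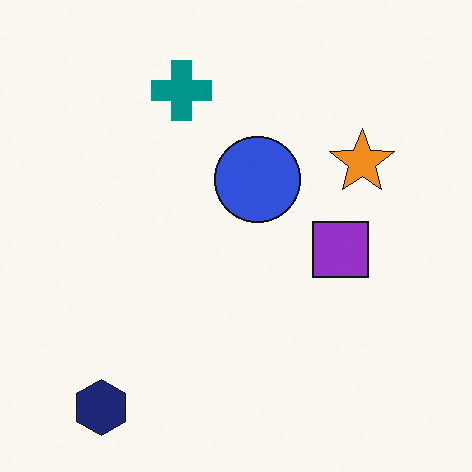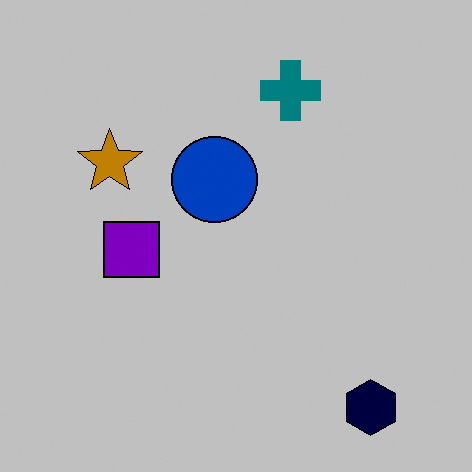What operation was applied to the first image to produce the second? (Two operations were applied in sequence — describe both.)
The second image is the first flipped horizontally (left ↔ right), then heavily posterized to just a handful of flat colors.

The navy hexagon is in the bottom-left of the first image and the bottom-right of the second — shapes on opposite sides of the vertical midline have swapped in a mirror flip. Each flat color has snapped to a coarser quantized level — most visibly, the near-white background has dropped to a flat grey.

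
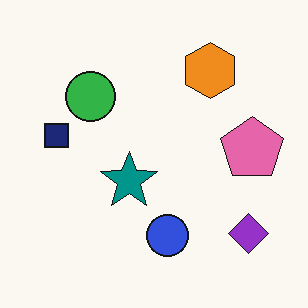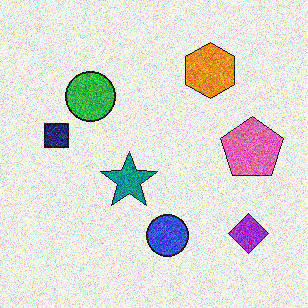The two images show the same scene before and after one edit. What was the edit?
The image was degraded with heavy additive noise.

Random speckle covers the whole image, including the flat background.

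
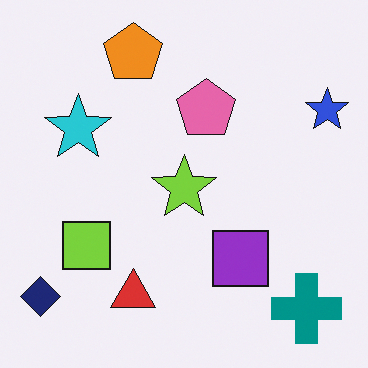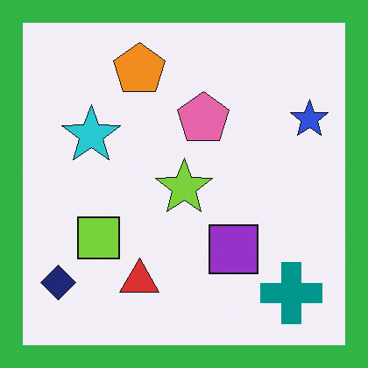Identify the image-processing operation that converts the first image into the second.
It was framed with a green border.

A solid green frame runs around the edge of the second image, with the content slightly shrunk inside it.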